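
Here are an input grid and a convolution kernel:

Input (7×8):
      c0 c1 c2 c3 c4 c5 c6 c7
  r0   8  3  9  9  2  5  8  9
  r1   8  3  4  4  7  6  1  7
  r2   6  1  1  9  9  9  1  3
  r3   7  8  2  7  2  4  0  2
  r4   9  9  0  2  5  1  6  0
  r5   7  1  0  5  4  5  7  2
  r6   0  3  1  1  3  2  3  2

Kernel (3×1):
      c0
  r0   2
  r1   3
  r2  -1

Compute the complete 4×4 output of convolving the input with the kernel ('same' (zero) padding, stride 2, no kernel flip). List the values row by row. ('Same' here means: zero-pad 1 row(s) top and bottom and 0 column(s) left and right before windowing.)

Output[0,0]: The receptive field on the zero-padded input at this output position is [0 / 8 / 8]. Elementwise product with the kernel and sum: 0·2 + 8·3 + 8·-1.
Output[0,1]: The receptive field on the zero-padded input at this output position is [0 / 9 / 4]. Elementwise product with the kernel and sum: 0·2 + 9·3 + 4·-1.

16 23 -1 23
27 9 39 5
34 4 15 11
14 3 17 23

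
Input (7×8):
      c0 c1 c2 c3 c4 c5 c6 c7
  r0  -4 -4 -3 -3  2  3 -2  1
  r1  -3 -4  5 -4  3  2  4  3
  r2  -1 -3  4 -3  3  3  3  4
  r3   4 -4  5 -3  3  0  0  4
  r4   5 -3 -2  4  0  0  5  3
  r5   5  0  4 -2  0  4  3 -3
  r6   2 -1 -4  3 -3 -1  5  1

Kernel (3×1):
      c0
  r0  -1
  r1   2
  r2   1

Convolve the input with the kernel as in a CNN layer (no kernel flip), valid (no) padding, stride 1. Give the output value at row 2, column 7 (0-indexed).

7

The receptive field on the input at this output position is [4 / 4 / 3]. Elementwise product with the kernel and sum: 4·-1 + 4·2 + 3·1.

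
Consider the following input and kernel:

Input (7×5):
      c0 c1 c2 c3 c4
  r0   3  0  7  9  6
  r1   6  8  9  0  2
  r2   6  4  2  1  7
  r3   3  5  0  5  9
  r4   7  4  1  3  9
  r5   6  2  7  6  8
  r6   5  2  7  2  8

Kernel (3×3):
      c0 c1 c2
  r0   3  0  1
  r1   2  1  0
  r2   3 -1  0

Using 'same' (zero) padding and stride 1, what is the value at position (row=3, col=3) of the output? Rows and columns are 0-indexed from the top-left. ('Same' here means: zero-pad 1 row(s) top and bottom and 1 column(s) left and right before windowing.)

18

The receptive field on the zero-padded input at this output position is [2 1 7 / 0 5 9 / 1 3 9]. Elementwise product with the kernel and sum: 2·3 + 7·1 + 0·2 + 5·1 + 1·3 + 3·-1.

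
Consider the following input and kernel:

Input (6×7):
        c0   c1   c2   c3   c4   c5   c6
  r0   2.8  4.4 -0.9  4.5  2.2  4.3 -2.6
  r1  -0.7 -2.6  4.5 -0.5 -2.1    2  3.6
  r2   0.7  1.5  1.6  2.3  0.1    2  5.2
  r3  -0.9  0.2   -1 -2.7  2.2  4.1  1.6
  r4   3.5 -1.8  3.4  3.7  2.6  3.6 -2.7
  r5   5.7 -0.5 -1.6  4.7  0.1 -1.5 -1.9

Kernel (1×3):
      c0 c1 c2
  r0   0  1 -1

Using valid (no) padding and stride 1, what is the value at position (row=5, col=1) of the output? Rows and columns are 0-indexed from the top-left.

-6.3

The receptive field on the input at this output position is [-0.5 -1.6 4.7]. Elementwise product with the kernel and sum: -1.6·1 + 4.7·-1.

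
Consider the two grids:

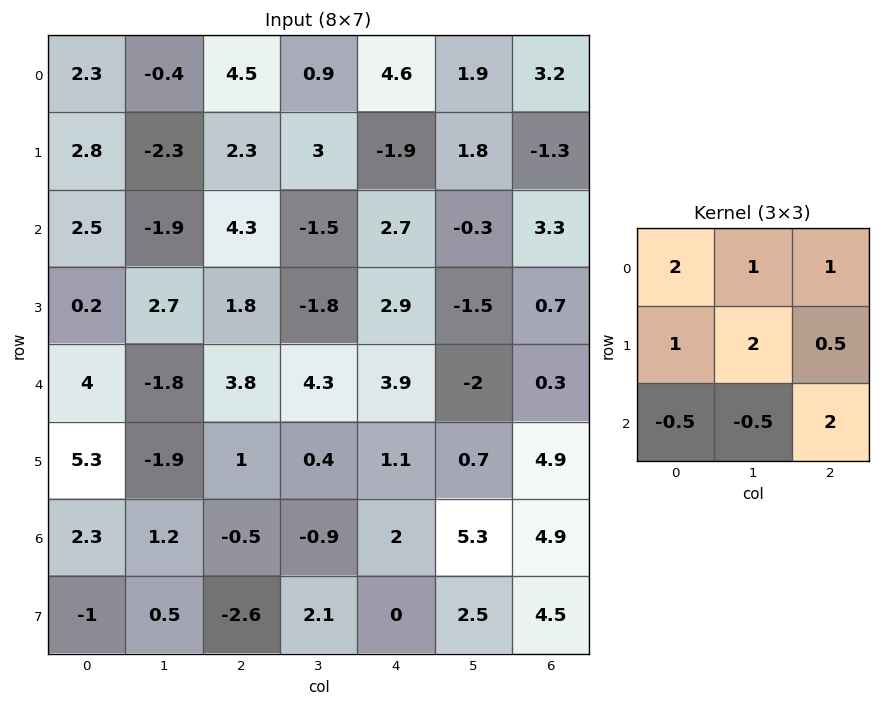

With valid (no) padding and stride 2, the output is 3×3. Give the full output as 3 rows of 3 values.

16.35 25.85 20.75
20.4 13.2 8.3
9.25 22.85 17.2

Output[0,0]: The receptive field on the input at this output position is [2.3 -0.4 4.5 / 2.8 -2.3 2.3 / 2.5 -1.9 4.3]. Elementwise product with the kernel and sum: 2.3·2 + -0.4·1 + 4.5·1 + 2.8·1 + -2.3·2 + 2.3·0.5 + 2.5·-0.5 + -1.9·-0.5 + 4.3·2.
Output[0,1]: The receptive field on the input at this output position is [4.5 0.9 4.6 / 2.3 3 -1.9 / 4.3 -1.5 2.7]. Elementwise product with the kernel and sum: 4.5·2 + 0.9·1 + 4.6·1 + 2.3·1 + 3·2 + -1.9·0.5 + 4.3·-0.5 + -1.5·-0.5 + 2.7·2.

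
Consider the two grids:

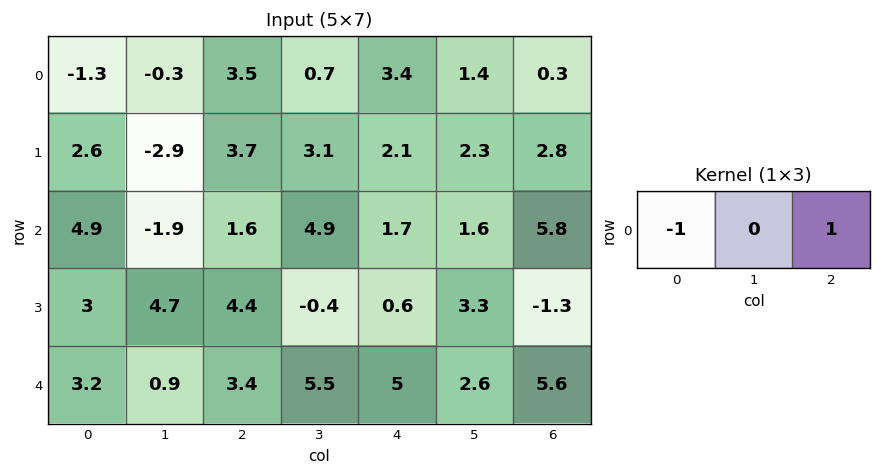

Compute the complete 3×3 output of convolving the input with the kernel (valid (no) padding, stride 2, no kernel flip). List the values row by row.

4.8 -0.1 -3.1
-3.3 0.1 4.1
0.2 1.6 0.6

Output[0,0]: The receptive field on the input at this output position is [-1.3 -0.3 3.5]. Elementwise product with the kernel and sum: -1.3·-1 + 3.5·1.
Output[0,1]: The receptive field on the input at this output position is [3.5 0.7 3.4]. Elementwise product with the kernel and sum: 3.5·-1 + 3.4·1.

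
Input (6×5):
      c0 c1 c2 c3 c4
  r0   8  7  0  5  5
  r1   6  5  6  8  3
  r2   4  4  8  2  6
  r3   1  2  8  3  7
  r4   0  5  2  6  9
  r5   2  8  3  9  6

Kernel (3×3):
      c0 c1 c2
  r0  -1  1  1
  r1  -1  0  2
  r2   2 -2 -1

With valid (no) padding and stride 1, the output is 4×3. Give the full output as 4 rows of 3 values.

-3 -1 16
7 -6 12
11 10 -11
-2 17 0

Output[0,0]: The receptive field on the input at this output position is [8 7 0 / 6 5 6 / 4 4 8]. Elementwise product with the kernel and sum: 8·-1 + 7·1 + 0·1 + 6·-1 + 6·2 + 4·2 + 4·-2 + 8·-1.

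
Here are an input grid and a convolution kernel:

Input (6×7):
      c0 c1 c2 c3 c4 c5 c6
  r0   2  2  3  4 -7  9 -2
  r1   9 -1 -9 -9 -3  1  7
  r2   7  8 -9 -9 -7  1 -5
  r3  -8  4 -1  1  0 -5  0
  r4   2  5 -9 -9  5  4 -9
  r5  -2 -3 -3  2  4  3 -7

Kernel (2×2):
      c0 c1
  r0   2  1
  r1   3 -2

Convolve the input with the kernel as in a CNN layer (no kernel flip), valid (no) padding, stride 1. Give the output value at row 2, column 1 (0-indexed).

21

The receptive field on the input at this output position is [8 -9 / 4 -1]. Elementwise product with the kernel and sum: 8·2 + -9·1 + 4·3 + -1·-2.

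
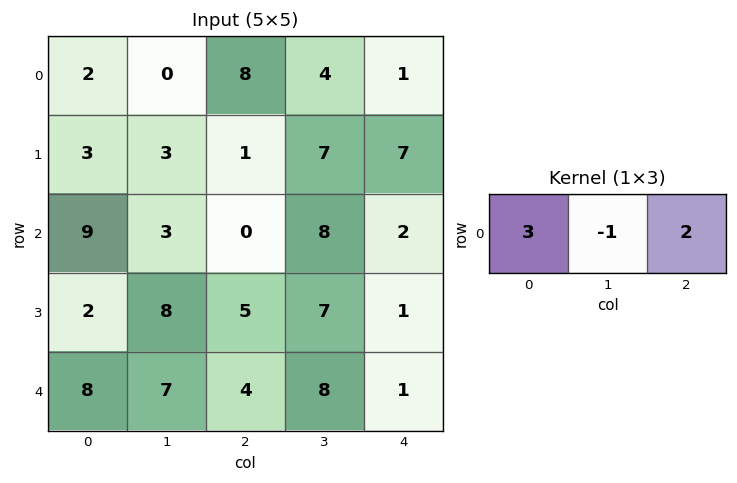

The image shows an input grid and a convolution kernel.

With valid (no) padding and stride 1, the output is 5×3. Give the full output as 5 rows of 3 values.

Output[0,0]: The receptive field on the input at this output position is [2 0 8]. Elementwise product with the kernel and sum: 2·3 + 0·-1 + 8·2.
Output[0,1]: The receptive field on the input at this output position is [0 8 4]. Elementwise product with the kernel and sum: 0·3 + 8·-1 + 4·2.

22 0 22
8 22 10
24 25 -4
8 33 10
25 33 6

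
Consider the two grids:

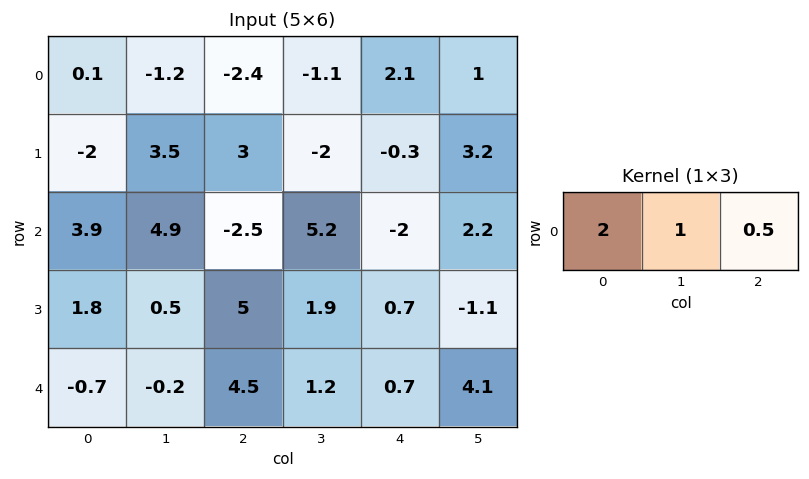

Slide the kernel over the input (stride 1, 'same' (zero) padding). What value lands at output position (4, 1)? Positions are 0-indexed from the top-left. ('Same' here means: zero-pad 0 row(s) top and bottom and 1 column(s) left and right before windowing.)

The receptive field on the zero-padded input at this output position is [-0.7 -0.2 4.5]. Elementwise product with the kernel and sum: -0.7·2 + -0.2·1 + 4.5·0.5.

0.65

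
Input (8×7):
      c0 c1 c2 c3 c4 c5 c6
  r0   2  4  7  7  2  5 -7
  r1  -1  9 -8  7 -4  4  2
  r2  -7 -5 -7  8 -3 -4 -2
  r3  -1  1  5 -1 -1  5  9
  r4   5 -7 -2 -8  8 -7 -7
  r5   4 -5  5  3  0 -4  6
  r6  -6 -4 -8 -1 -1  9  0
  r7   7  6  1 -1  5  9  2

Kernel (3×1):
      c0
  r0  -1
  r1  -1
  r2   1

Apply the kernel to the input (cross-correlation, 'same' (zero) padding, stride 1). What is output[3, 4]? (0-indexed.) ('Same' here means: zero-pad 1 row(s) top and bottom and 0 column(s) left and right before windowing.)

The receptive field on the zero-padded input at this output position is [-3 / -1 / 8]. Elementwise product with the kernel and sum: -3·-1 + -1·-1 + 8·1.

12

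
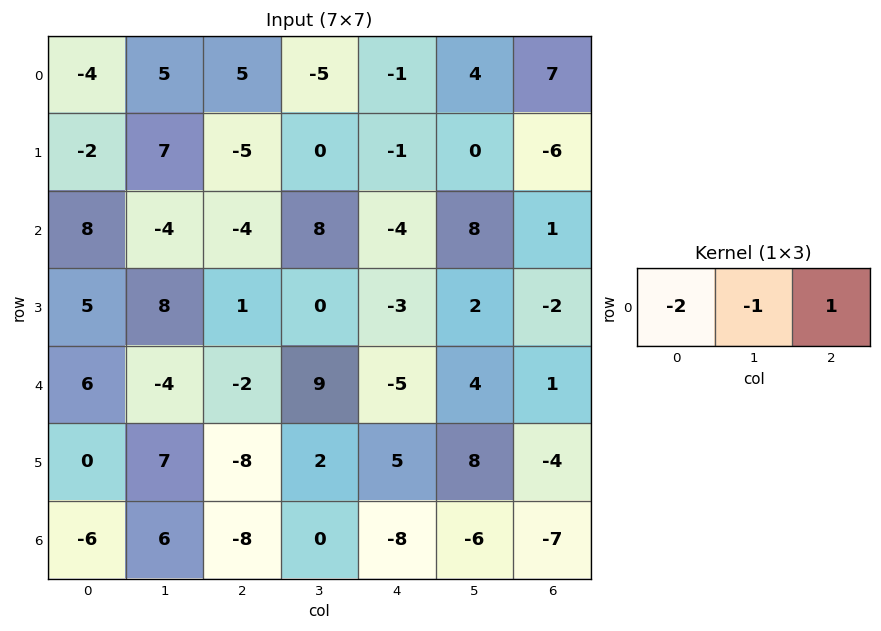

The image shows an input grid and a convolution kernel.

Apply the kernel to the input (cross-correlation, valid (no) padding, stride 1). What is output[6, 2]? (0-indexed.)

The receptive field on the input at this output position is [-8 0 -8]. Elementwise product with the kernel and sum: -8·-2 + 0·-1 + -8·1.

8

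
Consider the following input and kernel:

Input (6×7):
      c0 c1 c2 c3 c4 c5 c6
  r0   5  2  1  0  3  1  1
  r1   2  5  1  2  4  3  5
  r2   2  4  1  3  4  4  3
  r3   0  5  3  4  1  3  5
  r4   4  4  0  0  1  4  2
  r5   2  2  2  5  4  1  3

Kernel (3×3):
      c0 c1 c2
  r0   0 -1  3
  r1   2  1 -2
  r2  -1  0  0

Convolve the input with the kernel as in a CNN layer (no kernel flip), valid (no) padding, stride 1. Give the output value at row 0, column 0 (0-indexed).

The receptive field on the input at this output position is [5 2 1 / 2 5 1 / 2 4 1]. Elementwise product with the kernel and sum: 2·-1 + 1·3 + 2·2 + 5·1 + 1·-2 + 2·-1.

6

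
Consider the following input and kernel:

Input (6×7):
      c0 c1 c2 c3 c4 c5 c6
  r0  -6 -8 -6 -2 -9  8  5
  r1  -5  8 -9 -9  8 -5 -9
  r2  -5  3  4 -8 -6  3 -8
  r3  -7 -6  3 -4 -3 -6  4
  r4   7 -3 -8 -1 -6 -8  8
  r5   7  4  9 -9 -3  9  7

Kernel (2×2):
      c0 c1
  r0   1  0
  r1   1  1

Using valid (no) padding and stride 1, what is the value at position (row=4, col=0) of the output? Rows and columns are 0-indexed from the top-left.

18

The receptive field on the input at this output position is [7 -3 / 7 4]. Elementwise product with the kernel and sum: 7·1 + 7·1 + 4·1.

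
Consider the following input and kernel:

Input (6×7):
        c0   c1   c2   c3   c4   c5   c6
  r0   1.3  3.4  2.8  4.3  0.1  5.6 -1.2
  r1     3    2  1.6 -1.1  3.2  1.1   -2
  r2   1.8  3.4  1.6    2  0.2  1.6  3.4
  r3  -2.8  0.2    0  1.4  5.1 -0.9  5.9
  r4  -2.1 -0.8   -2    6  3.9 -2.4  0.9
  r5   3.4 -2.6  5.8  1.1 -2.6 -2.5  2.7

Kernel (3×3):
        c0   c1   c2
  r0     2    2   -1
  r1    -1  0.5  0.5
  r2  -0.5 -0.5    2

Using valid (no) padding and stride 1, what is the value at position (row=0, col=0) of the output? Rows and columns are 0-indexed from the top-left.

6

The receptive field on the input at this output position is [1.3 3.4 2.8 / 3 2 1.6 / 1.8 3.4 1.6]. Elementwise product with the kernel and sum: 1.3·2 + 3.4·2 + 2.8·-1 + 3·-1 + 2·0.5 + 1.6·0.5 + 1.8·-0.5 + 3.4·-0.5 + 1.6·2.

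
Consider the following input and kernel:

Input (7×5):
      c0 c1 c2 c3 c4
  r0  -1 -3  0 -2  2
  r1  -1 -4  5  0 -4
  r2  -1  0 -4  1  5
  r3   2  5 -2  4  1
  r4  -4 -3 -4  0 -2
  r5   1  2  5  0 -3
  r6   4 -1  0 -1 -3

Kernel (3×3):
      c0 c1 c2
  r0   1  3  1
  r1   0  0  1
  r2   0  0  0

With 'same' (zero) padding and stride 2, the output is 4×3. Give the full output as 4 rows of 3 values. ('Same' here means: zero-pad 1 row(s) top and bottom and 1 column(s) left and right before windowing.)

-3 -2 0
-7 12 -12
8 3 7
4 16 -9

Output[0,0]: The receptive field on the zero-padded input at this output position is [0 0 0 / 0 -1 -3 / 0 -1 -4]. Elementwise product with the kernel and sum: 0·1 + 0·3 + 0·1 + -3·1.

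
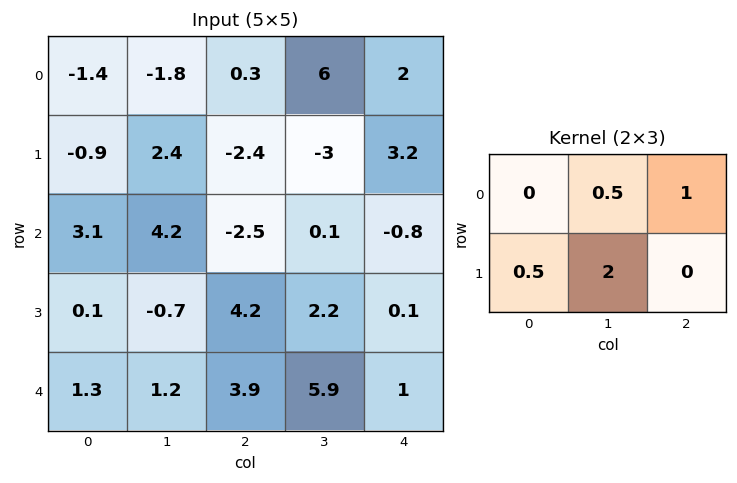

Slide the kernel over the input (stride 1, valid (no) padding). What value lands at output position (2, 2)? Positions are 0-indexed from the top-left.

5.75

The receptive field on the input at this output position is [-2.5 0.1 -0.8 / 4.2 2.2 0.1]. Elementwise product with the kernel and sum: 0.1·0.5 + -0.8·1 + 4.2·0.5 + 2.2·2.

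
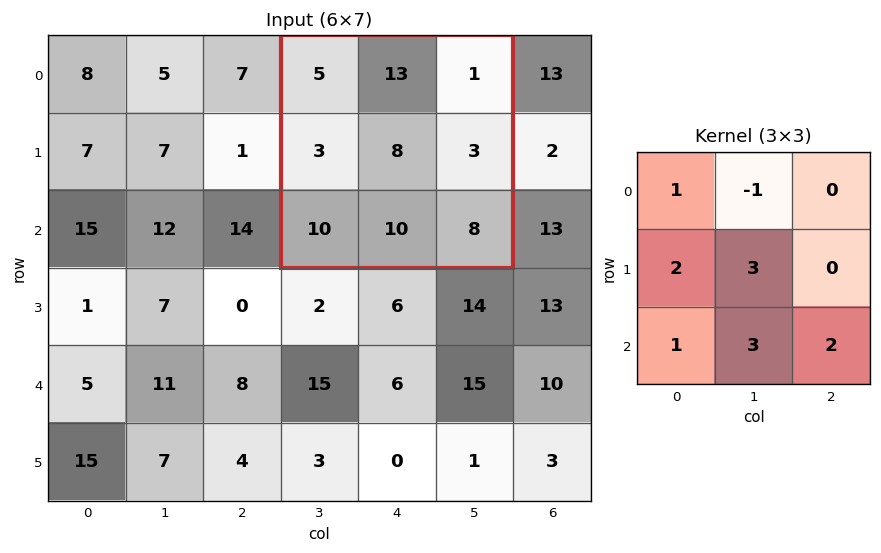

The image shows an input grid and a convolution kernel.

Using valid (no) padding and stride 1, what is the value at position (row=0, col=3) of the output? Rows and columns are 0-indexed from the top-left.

The receptive field on the input at this output position is [5 13 1 / 3 8 3 / 10 10 8]. Elementwise product with the kernel and sum: 5·1 + 13·-1 + 3·2 + 8·3 + 10·1 + 10·3 + 8·2.

78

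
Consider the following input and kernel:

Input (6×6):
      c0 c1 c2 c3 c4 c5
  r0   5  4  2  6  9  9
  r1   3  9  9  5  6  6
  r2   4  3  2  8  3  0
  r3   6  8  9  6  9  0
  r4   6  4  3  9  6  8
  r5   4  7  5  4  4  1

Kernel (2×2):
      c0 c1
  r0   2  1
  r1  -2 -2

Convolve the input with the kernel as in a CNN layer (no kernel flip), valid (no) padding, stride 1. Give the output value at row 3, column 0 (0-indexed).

0

The receptive field on the input at this output position is [6 8 / 6 4]. Elementwise product with the kernel and sum: 6·2 + 8·1 + 6·-2 + 4·-2.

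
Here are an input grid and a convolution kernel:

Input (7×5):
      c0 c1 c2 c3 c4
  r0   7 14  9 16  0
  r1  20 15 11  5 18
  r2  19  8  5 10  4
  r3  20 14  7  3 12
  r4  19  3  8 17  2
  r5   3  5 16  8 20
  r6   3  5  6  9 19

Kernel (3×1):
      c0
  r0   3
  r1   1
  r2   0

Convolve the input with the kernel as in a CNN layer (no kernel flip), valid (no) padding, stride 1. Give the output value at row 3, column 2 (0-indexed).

29

The receptive field on the input at this output position is [7 / 8 / 16]. Elementwise product with the kernel and sum: 7·3 + 8·1.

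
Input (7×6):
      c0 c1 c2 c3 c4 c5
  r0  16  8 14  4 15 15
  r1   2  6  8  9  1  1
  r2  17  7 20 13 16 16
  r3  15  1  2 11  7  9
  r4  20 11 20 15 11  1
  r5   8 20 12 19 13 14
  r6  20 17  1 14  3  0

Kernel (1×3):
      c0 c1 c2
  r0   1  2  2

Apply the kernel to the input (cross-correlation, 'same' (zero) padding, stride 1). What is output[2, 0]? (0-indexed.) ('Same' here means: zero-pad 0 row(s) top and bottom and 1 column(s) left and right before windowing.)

The receptive field on the zero-padded input at this output position is [0 17 7]. Elementwise product with the kernel and sum: 0·1 + 17·2 + 7·2.

48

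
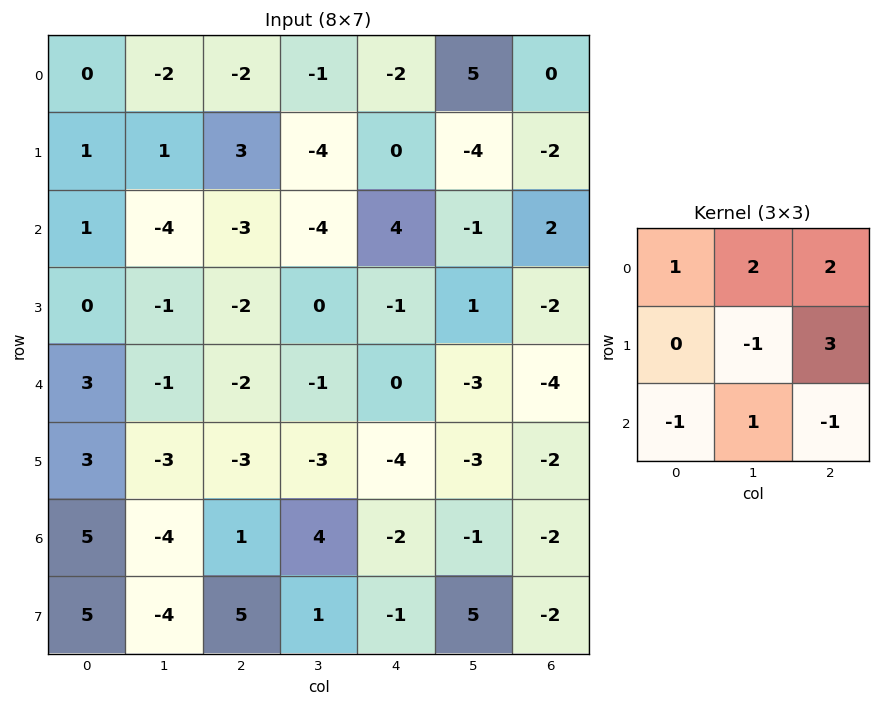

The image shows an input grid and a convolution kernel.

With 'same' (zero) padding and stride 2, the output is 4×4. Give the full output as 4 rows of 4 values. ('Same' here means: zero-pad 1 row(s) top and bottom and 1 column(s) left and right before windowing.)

Output[0,0]: The receptive field on the zero-padded input at this output position is [0 0 0 / 0 0 -2 / 0 1 1]. Elementwise product with the kernel and sum: 0·1 + 0·2 + 0·2 + 0·-1 + -2·3 + 0·-1 + 1·1 + 1·-1.

-6 5 25 2
-8 -11 -21 -13
-2 -3 -7 2
-8 4 -25 -12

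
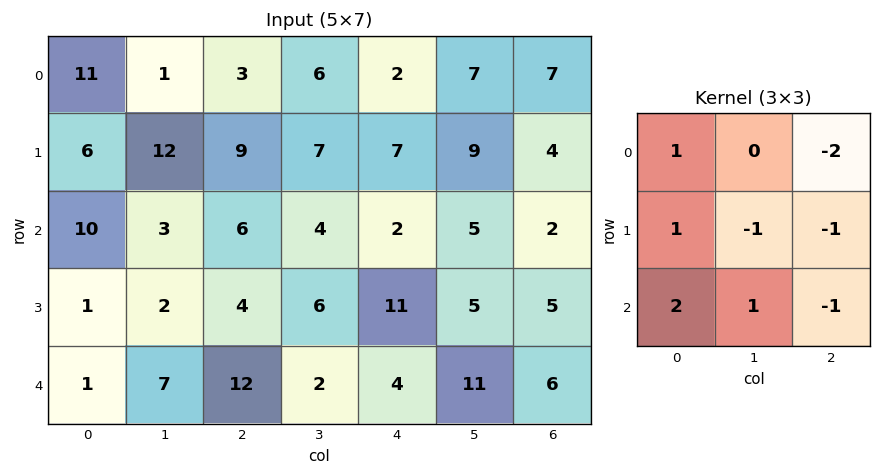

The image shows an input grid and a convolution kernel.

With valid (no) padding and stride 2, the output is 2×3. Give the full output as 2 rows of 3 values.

Output[0,0]: The receptive field on the input at this output position is [11 1 3 / 6 12 9 / 10 3 6]. Elementwise product with the kernel and sum: 11·1 + 3·-2 + 6·1 + 12·-1 + 9·-1 + 10·2 + 3·1 + 6·-1.

7 8 -11
-10 11 12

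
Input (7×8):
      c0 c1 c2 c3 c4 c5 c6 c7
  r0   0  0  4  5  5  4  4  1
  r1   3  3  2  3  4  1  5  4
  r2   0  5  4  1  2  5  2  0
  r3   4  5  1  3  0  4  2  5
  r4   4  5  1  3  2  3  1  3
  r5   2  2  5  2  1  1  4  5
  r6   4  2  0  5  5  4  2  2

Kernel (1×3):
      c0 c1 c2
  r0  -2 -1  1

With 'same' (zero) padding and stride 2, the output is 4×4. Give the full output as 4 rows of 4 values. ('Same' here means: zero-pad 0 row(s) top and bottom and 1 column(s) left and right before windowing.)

0 1 -11 -11
5 -13 1 -12
1 -8 -5 -4
-2 1 -11 -8

Output[0,0]: The receptive field on the zero-padded input at this output position is [0 0 0]. Elementwise product with the kernel and sum: 0·-2 + 0·-1 + 0·1.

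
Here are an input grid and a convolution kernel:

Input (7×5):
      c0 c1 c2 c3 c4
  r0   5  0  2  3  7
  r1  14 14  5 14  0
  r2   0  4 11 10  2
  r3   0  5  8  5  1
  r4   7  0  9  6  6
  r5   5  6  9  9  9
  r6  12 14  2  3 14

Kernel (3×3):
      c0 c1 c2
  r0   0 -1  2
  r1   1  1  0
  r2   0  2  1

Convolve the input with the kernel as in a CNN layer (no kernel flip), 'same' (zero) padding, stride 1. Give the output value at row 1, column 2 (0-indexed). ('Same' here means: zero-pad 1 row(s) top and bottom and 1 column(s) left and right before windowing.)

55

The receptive field on the zero-padded input at this output position is [0 2 3 / 14 5 14 / 4 11 10]. Elementwise product with the kernel and sum: 2·-1 + 3·2 + 14·1 + 5·1 + 11·2 + 10·1.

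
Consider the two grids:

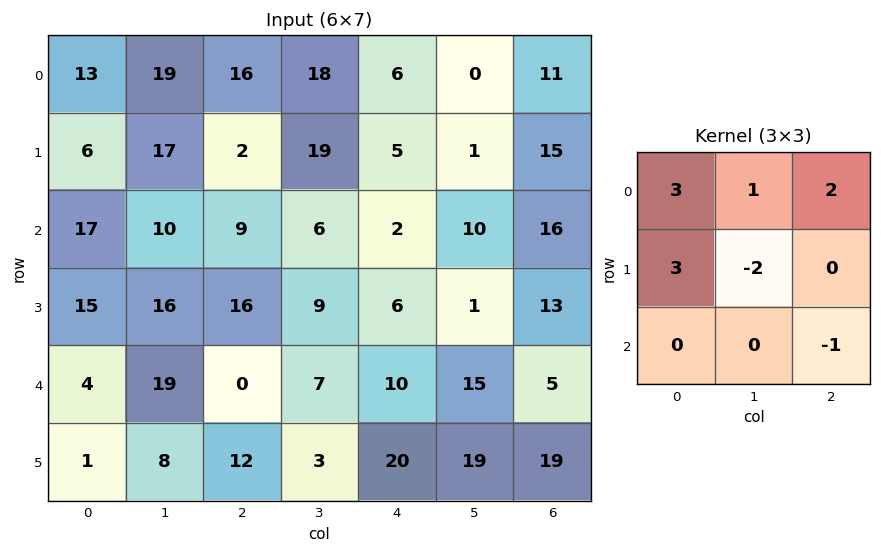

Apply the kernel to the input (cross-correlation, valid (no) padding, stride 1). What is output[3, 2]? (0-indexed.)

35

The receptive field on the input at this output position is [16 9 6 / 0 7 10 / 12 3 20]. Elementwise product with the kernel and sum: 16·3 + 9·1 + 6·2 + 0·3 + 7·-2 + 20·-1.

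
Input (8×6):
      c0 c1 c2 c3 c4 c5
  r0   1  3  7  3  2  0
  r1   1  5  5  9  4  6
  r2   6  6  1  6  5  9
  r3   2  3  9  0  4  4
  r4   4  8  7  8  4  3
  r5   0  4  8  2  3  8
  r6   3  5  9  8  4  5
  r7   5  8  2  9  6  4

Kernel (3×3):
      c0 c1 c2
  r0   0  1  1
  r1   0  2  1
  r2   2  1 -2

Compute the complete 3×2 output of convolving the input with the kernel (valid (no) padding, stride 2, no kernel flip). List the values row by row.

Output[0,0]: The receptive field on the input at this output position is [1 3 7 / 1 5 5 / 6 6 1]. Elementwise product with the kernel and sum: 3·1 + 7·1 + 5·2 + 5·1 + 6·2 + 6·1 + 1·-2.

41 25
24 29
24 37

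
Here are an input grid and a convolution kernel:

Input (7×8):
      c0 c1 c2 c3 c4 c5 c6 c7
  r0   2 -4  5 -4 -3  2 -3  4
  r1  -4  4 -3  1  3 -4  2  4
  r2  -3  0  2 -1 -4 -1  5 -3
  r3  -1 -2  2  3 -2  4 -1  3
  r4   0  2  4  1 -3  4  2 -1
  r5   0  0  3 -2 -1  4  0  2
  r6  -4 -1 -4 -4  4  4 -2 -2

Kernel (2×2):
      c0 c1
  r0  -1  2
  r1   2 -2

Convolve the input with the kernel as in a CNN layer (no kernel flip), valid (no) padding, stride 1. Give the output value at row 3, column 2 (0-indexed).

10

The receptive field on the input at this output position is [2 3 / 4 1]. Elementwise product with the kernel and sum: 2·-1 + 3·2 + 4·2 + 1·-2.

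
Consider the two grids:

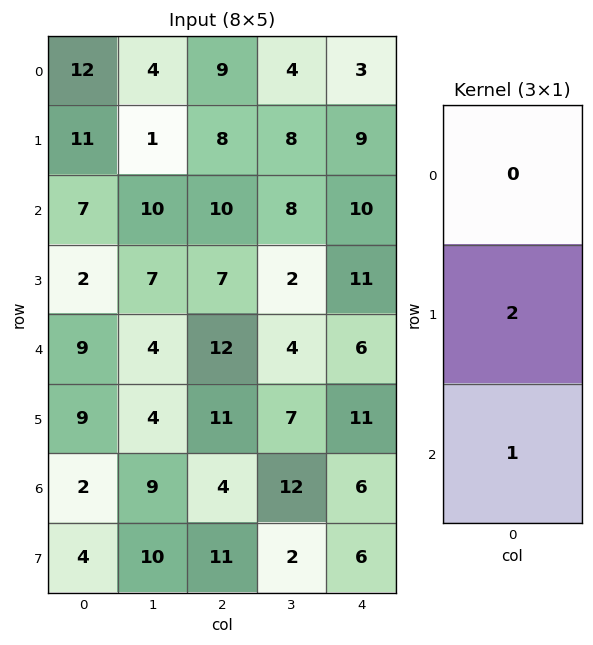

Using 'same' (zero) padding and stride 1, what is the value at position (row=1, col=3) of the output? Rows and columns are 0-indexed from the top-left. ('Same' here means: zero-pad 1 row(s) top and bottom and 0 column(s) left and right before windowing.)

The receptive field on the zero-padded input at this output position is [4 / 8 / 8]. Elementwise product with the kernel and sum: 8·2 + 8·1.

24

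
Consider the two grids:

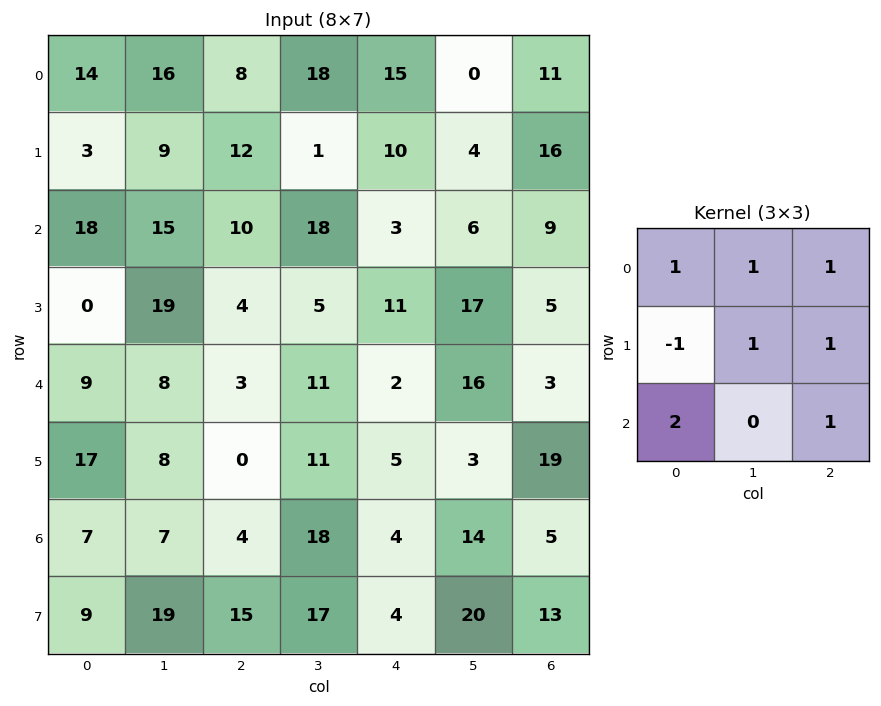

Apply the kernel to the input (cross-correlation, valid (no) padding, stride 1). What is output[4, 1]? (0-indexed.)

57

The receptive field on the input at this output position is [8 3 11 / 8 0 11 / 7 4 18]. Elementwise product with the kernel and sum: 8·1 + 3·1 + 11·1 + 8·-1 + 0·1 + 11·1 + 7·2 + 18·1.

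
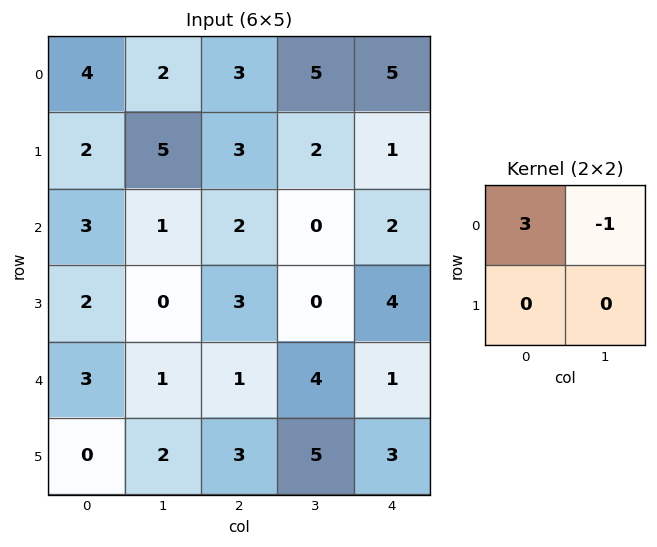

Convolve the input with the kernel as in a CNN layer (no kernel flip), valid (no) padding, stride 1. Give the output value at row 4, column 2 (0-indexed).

The receptive field on the input at this output position is [1 4 / 3 5]. Elementwise product with the kernel and sum: 1·3 + 4·-1.

-1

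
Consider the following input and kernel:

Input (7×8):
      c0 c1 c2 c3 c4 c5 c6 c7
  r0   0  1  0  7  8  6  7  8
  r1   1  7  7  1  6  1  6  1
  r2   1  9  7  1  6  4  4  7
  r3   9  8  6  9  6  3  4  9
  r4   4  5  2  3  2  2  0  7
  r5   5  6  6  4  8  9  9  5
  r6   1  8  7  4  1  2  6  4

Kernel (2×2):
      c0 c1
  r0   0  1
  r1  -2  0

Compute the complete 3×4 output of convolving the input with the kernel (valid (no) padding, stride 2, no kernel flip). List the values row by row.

Output[0,0]: The receptive field on the input at this output position is [0 1 / 1 7]. Elementwise product with the kernel and sum: 1·1 + 1·-2.

-1 -7 -6 -4
-9 -11 -8 -1
-5 -9 -14 -11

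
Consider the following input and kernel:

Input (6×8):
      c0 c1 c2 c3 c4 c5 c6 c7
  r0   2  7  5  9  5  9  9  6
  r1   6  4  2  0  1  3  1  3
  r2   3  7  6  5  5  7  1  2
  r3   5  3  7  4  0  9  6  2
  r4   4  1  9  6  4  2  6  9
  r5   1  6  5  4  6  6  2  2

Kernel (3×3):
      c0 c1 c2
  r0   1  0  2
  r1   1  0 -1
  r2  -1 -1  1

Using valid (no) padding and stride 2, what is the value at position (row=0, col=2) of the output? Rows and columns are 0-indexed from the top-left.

12

The receptive field on the input at this output position is [5 9 9 / 1 3 1 / 5 7 1]. Elementwise product with the kernel and sum: 5·1 + 9·2 + 1·1 + 1·-1 + 5·-1 + 7·-1 + 1·1.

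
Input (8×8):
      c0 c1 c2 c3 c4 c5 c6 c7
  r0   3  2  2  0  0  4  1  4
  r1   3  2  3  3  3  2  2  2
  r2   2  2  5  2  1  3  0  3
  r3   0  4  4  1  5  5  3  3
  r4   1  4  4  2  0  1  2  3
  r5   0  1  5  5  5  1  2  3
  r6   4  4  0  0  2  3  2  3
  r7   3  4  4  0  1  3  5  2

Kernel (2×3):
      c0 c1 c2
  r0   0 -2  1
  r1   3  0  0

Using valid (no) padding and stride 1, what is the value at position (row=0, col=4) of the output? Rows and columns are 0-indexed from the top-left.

2

The receptive field on the input at this output position is [0 4 1 / 3 2 2]. Elementwise product with the kernel and sum: 4·-2 + 1·1 + 3·3.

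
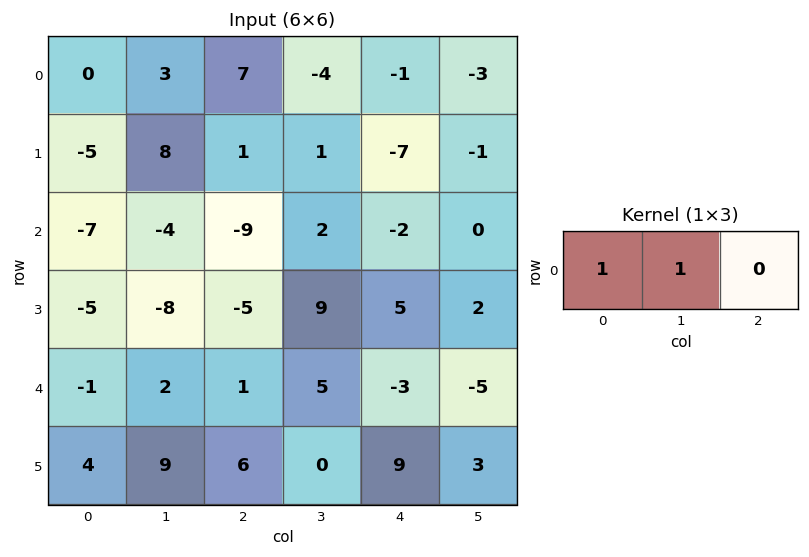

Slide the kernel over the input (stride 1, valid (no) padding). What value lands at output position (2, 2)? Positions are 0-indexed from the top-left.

-7

The receptive field on the input at this output position is [-9 2 -2]. Elementwise product with the kernel and sum: -9·1 + 2·1.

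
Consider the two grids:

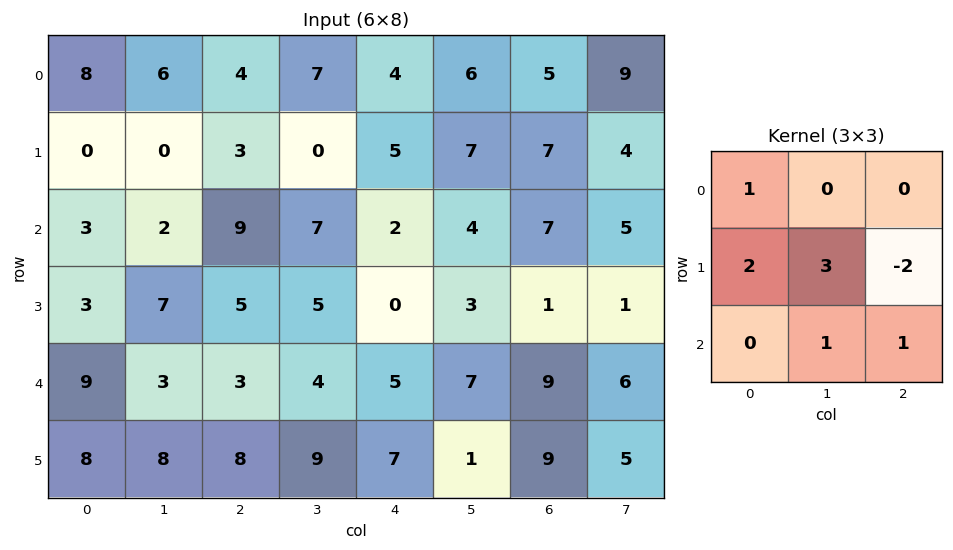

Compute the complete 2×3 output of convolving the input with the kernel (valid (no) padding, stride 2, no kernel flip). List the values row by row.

13 9 32
26 43 25

Output[0,0]: The receptive field on the input at this output position is [8 6 4 / 0 0 3 / 3 2 9]. Elementwise product with the kernel and sum: 8·1 + 0·2 + 0·3 + 3·-2 + 2·1 + 9·1.
Output[0,1]: The receptive field on the input at this output position is [4 7 4 / 3 0 5 / 9 7 2]. Elementwise product with the kernel and sum: 4·1 + 3·2 + 0·3 + 5·-2 + 7·1 + 2·1.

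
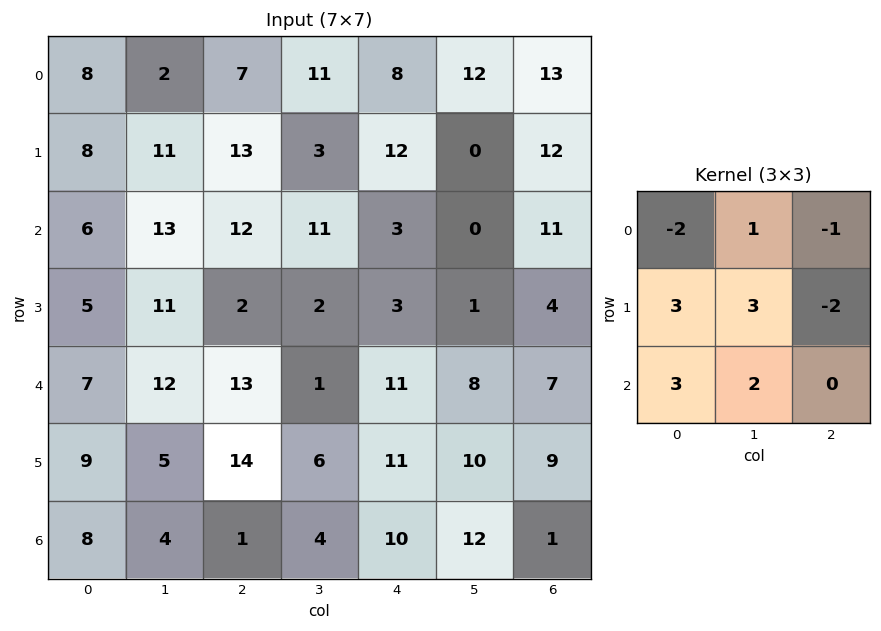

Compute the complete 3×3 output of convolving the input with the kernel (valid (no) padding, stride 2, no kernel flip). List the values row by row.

54 71 4
78 31 36
31 13 78

Output[0,0]: The receptive field on the input at this output position is [8 2 7 / 8 11 13 / 6 13 12]. Elementwise product with the kernel and sum: 8·-2 + 2·1 + 7·-1 + 8·3 + 11·3 + 13·-2 + 6·3 + 13·2.
Output[0,1]: The receptive field on the input at this output position is [7 11 8 / 13 3 12 / 12 11 3]. Elementwise product with the kernel and sum: 7·-2 + 11·1 + 8·-1 + 13·3 + 3·3 + 12·-2 + 12·3 + 11·2.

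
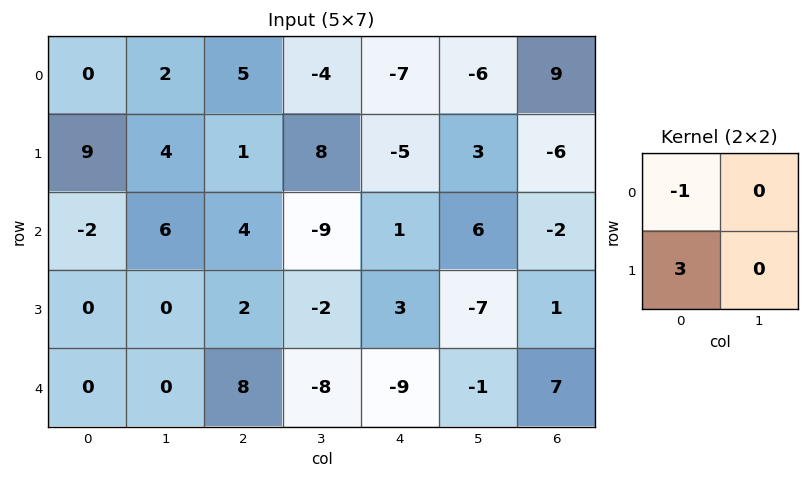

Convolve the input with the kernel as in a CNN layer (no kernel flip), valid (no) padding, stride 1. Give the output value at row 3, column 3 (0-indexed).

The receptive field on the input at this output position is [-2 3 / -8 -9]. Elementwise product with the kernel and sum: -2·-1 + -8·3.

-22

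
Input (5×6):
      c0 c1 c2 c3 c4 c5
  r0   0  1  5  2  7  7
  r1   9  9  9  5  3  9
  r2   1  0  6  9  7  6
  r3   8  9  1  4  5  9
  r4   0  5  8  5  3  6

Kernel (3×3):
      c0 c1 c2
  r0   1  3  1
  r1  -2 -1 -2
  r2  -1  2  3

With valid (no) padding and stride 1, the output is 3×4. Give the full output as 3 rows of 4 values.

Output[0,0]: The receptive field on the input at this output position is [0 1 5 / 9 9 9 / 1 0 6]. Elementwise product with the kernel and sum: 0·1 + 1·3 + 5·1 + 9·-2 + 9·-1 + 9·-2 + 1·-1 + 0·2 + 6·3.
Output[0,1]: The receptive field on the input at this output position is [1 5 2 / 9 9 5 / 0 6 9]. Elementwise product with the kernel and sum: 1·1 + 5·3 + 2·1 + 9·-2 + 9·-1 + 5·-2 + 0·-1 + 6·2 + 9·3.

-20 20 22 22
44 22 14 19
14 26 35 24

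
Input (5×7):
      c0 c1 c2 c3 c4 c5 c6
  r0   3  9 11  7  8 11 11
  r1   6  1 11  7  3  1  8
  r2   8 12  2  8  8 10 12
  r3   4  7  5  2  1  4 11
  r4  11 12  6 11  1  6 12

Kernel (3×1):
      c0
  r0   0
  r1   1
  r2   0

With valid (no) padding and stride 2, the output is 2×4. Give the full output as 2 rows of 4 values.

Output[0,0]: The receptive field on the input at this output position is [3 / 6 / 8]. Elementwise product with the kernel and sum: 6·1.
Output[0,1]: The receptive field on the input at this output position is [11 / 11 / 2]. Elementwise product with the kernel and sum: 11·1.

6 11 3 8
4 5 1 11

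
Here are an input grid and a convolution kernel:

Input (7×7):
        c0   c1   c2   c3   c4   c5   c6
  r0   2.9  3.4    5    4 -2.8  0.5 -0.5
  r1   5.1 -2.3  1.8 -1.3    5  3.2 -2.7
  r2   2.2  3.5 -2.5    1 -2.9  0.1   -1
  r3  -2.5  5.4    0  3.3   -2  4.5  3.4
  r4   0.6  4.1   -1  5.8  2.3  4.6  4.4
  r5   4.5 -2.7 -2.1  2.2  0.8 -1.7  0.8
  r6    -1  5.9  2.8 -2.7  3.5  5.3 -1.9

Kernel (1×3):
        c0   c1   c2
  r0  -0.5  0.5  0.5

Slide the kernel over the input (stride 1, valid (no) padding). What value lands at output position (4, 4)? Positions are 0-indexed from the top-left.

The receptive field on the input at this output position is [2.3 4.6 4.4]. Elementwise product with the kernel and sum: 2.3·-0.5 + 4.6·0.5 + 4.4·0.5.

3.35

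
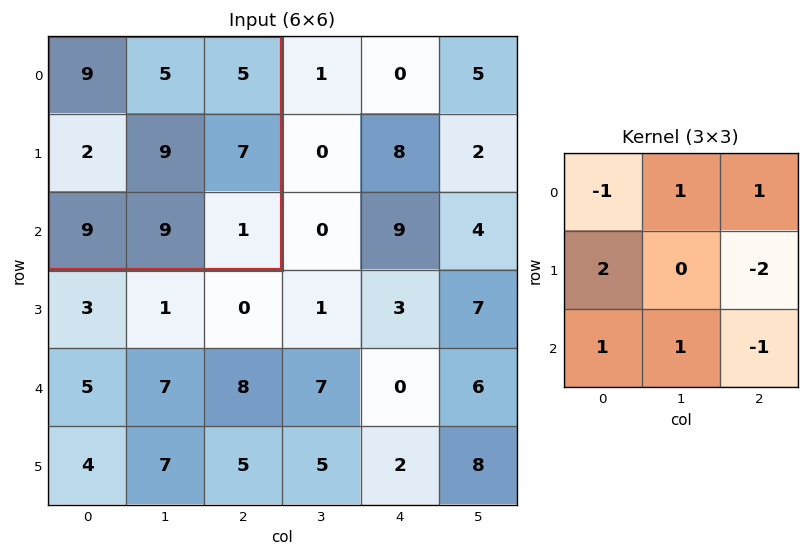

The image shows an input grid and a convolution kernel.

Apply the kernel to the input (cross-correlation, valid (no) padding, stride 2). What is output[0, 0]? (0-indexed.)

8

The receptive field on the input at this output position is [9 5 5 / 2 9 7 / 9 9 1]. Elementwise product with the kernel and sum: 9·-1 + 5·1 + 5·1 + 2·2 + 7·-2 + 9·1 + 9·1 + 1·-1.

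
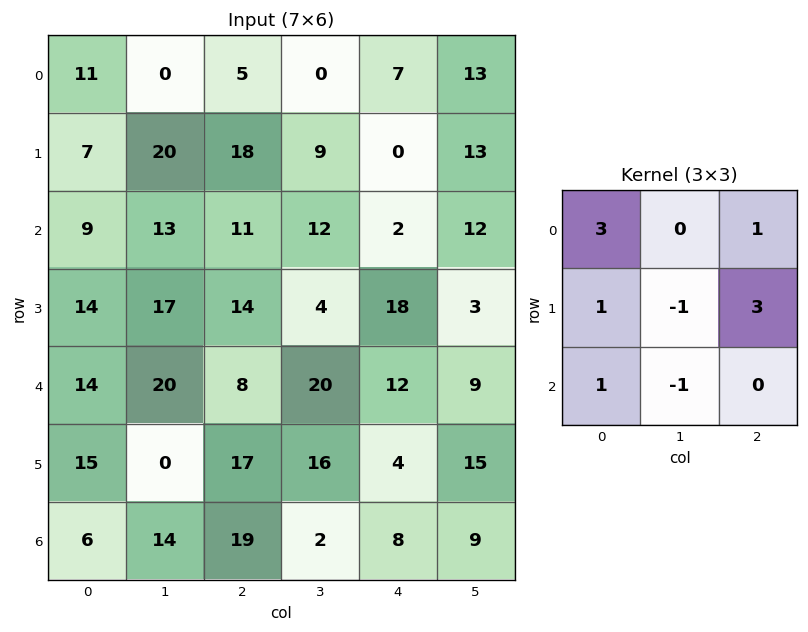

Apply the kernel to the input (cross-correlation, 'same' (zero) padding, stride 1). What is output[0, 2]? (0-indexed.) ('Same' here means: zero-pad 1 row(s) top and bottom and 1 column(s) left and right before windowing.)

-3

The receptive field on the zero-padded input at this output position is [0 0 0 / 0 5 0 / 20 18 9]. Elementwise product with the kernel and sum: 0·3 + 0·1 + 0·1 + 5·-1 + 0·3 + 20·1 + 18·-1.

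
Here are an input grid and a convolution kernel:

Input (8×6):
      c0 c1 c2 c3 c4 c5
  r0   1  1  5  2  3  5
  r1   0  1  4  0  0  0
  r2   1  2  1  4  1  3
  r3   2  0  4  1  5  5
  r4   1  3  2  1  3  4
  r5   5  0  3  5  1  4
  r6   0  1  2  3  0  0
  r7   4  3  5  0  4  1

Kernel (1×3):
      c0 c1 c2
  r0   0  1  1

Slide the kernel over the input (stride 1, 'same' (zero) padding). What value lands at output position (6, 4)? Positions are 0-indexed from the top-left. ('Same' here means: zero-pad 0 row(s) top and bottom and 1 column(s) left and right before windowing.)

The receptive field on the zero-padded input at this output position is [3 0 0]. Elementwise product with the kernel and sum: 0·1 + 0·1.

0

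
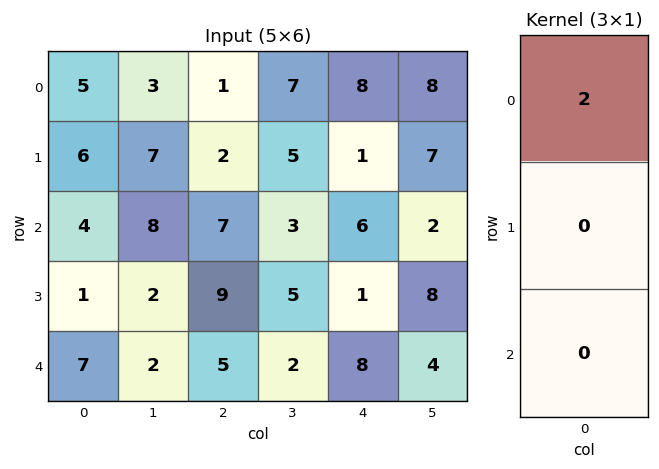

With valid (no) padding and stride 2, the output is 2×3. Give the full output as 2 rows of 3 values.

10 2 16
8 14 12

Output[0,0]: The receptive field on the input at this output position is [5 / 6 / 4]. Elementwise product with the kernel and sum: 5·2.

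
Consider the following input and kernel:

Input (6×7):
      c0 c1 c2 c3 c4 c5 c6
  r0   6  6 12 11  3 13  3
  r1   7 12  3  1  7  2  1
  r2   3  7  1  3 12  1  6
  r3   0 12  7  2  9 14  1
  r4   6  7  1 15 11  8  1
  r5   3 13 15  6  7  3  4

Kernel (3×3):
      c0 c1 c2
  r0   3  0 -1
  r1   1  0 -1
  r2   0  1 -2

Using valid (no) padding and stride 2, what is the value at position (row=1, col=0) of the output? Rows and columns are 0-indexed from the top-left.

The receptive field on the input at this output position is [3 7 1 / 0 12 7 / 6 7 1]. Elementwise product with the kernel and sum: 3·3 + 1·-1 + 0·1 + 7·-1 + 7·1 + 1·-2.

6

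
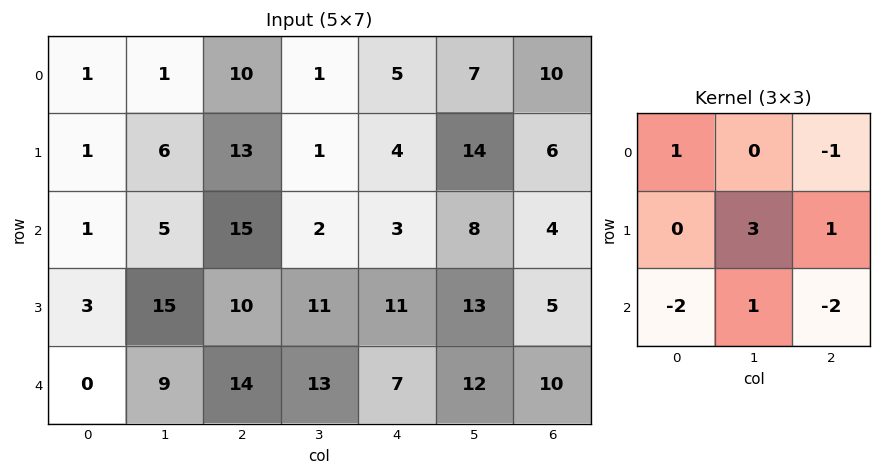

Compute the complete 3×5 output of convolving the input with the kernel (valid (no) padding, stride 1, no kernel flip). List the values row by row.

Output[0,0]: The receptive field on the input at this output position is [1 1 10 / 1 6 13 / 1 5 15]. Elementwise product with the kernel and sum: 1·1 + 10·-1 + 6·3 + 13·1 + 1·-2 + 5·1 + 15·-2.

-5 41 -22 3 37
7 10 -13 -33 7
22 14 27 -3 21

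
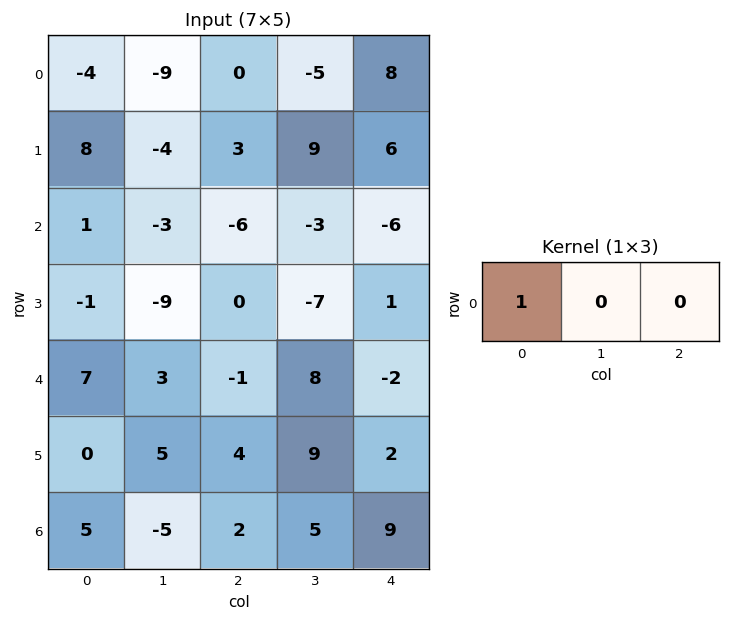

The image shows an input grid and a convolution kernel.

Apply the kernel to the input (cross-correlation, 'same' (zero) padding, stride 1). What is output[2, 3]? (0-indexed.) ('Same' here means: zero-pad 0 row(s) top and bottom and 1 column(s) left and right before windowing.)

The receptive field on the zero-padded input at this output position is [-6 -3 -6]. Elementwise product with the kernel and sum: -6·1.

-6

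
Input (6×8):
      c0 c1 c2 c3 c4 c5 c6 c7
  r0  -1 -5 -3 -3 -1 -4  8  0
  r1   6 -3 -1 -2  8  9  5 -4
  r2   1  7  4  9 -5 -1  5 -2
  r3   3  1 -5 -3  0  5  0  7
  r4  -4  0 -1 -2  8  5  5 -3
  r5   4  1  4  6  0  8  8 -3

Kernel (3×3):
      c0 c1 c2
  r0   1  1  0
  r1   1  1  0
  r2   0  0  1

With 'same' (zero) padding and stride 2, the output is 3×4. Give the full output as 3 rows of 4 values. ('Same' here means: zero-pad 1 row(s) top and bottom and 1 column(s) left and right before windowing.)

-4 -10 5 0
8 4 15 25
0 1 11 12

Output[0,0]: The receptive field on the zero-padded input at this output position is [0 0 0 / 0 -1 -5 / 0 6 -3]. Elementwise product with the kernel and sum: 0·1 + 0·1 + 0·1 + -1·1 + -3·1.
Output[0,1]: The receptive field on the zero-padded input at this output position is [0 0 0 / -5 -3 -3 / -3 -1 -2]. Elementwise product with the kernel and sum: 0·1 + 0·1 + -5·1 + -3·1 + -2·1.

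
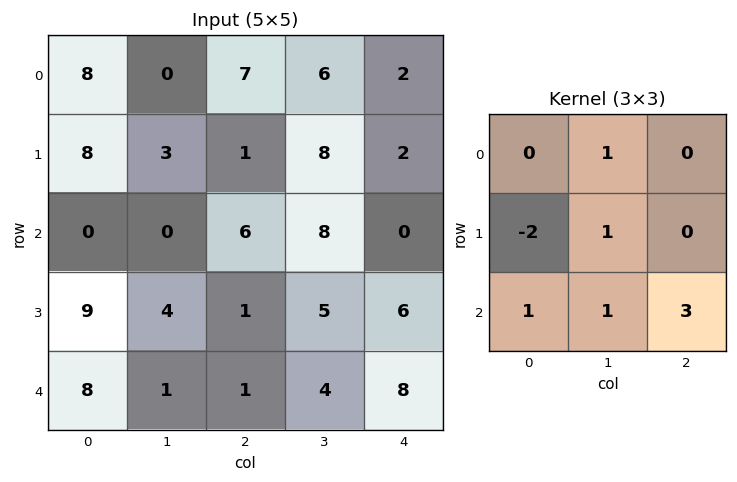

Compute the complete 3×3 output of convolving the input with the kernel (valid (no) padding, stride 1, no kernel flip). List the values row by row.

5 32 26
19 27 28
-2 13 40

Output[0,0]: The receptive field on the input at this output position is [8 0 7 / 8 3 1 / 0 0 6]. Elementwise product with the kernel and sum: 0·1 + 8·-2 + 3·1 + 0·1 + 0·1 + 6·3.
Output[0,1]: The receptive field on the input at this output position is [0 7 6 / 3 1 8 / 0 6 8]. Elementwise product with the kernel and sum: 7·1 + 3·-2 + 1·1 + 0·1 + 6·1 + 8·3.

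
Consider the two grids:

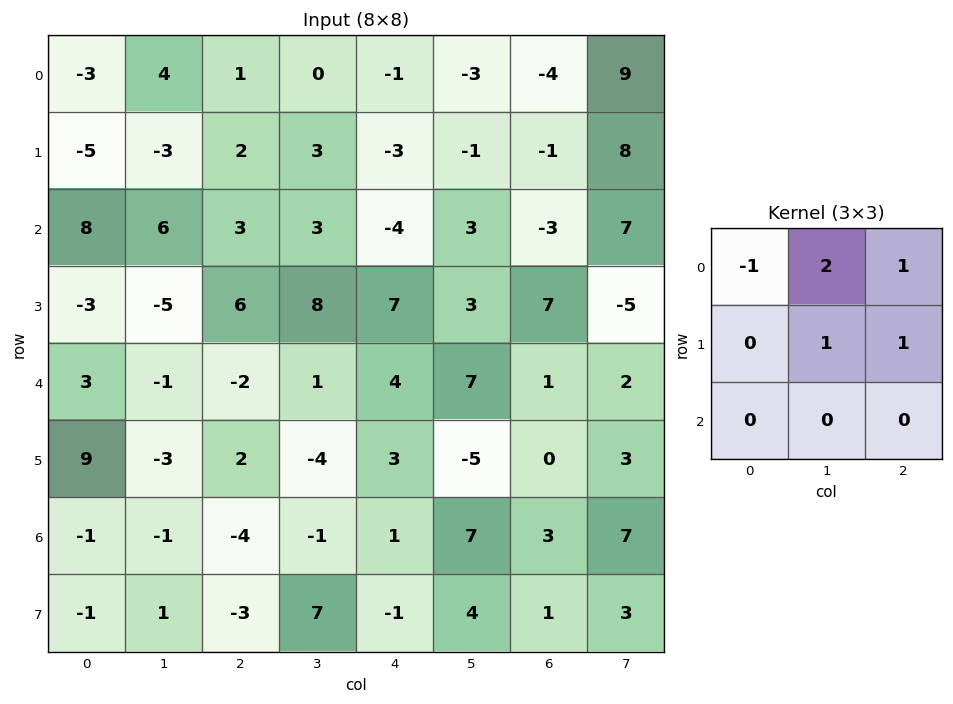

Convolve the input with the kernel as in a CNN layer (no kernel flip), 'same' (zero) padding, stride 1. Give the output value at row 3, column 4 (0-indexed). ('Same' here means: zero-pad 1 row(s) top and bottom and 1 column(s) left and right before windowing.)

2

The receptive field on the zero-padded input at this output position is [3 -4 3 / 8 7 3 / 1 4 7]. Elementwise product with the kernel and sum: 3·-1 + -4·2 + 3·1 + 7·1 + 3·1.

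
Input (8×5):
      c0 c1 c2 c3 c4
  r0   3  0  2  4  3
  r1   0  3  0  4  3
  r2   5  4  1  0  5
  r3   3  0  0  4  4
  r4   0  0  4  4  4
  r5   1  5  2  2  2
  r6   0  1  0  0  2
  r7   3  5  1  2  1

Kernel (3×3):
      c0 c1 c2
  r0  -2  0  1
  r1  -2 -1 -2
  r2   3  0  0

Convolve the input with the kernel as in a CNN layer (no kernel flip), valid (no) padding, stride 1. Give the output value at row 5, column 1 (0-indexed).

The receptive field on the input at this output position is [5 2 2 / 1 0 0 / 5 1 2]. Elementwise product with the kernel and sum: 5·-2 + 2·1 + 1·-2 + 0·-1 + 0·-2 + 5·3.

5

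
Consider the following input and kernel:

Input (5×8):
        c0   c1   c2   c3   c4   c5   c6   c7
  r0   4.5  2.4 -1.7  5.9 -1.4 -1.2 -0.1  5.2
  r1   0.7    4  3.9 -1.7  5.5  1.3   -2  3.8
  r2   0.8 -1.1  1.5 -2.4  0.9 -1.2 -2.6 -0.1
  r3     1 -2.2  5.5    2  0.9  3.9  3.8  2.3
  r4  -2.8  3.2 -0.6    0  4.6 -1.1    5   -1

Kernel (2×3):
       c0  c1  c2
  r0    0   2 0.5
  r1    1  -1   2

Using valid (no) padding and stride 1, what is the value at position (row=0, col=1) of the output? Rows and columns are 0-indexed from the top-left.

-3.75

The receptive field on the input at this output position is [2.4 -1.7 5.9 / 4 3.9 -1.7]. Elementwise product with the kernel and sum: -1.7·2 + 5.9·0.5 + 4·1 + 3.9·-1 + -1.7·2.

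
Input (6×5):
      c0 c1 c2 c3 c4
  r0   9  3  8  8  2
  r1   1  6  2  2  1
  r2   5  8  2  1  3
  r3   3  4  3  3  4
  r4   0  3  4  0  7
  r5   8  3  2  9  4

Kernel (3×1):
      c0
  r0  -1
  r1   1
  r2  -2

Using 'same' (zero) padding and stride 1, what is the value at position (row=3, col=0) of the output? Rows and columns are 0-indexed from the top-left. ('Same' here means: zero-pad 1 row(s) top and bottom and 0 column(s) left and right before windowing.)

-2

The receptive field on the zero-padded input at this output position is [5 / 3 / 0]. Elementwise product with the kernel and sum: 5·-1 + 3·1 + 0·-2.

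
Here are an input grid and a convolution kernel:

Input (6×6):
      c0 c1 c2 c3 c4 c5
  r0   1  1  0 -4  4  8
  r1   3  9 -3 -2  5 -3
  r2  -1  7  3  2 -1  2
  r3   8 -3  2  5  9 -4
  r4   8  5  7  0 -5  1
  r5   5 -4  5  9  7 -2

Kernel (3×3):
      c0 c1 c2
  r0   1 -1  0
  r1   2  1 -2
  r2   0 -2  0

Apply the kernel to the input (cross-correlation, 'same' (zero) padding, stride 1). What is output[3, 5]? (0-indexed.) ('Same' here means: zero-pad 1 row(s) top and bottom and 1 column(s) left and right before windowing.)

The receptive field on the zero-padded input at this output position is [-1 2 0 / 9 -4 0 / -5 1 0]. Elementwise product with the kernel and sum: -1·1 + 2·-1 + 9·2 + -4·1 + 0·-2 + 1·-2.

9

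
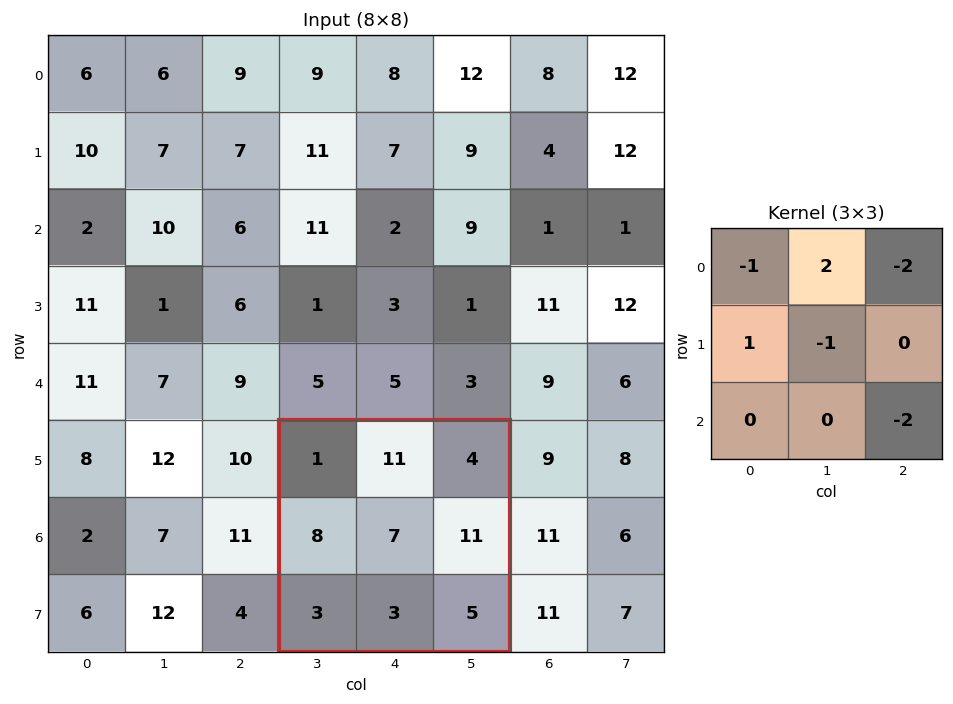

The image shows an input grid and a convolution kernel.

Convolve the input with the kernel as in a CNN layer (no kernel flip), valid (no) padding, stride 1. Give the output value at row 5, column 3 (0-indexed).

4

The receptive field on the input at this output position is [1 11 4 / 8 7 11 / 3 3 5]. Elementwise product with the kernel and sum: 1·-1 + 11·2 + 4·-2 + 8·1 + 7·-1 + 5·-2.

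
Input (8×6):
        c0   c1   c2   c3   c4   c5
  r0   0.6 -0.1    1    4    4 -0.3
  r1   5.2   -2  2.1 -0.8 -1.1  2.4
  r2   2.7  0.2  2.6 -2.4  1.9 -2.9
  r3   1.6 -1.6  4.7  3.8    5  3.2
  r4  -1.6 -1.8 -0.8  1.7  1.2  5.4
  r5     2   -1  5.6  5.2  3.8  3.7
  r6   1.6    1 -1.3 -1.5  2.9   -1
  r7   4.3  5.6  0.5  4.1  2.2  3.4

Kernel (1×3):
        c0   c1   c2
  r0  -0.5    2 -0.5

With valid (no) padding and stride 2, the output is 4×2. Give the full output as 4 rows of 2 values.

-1 5.5
-2.25 -7.05
-2.4 3.2
1.85 -3.8

Output[0,0]: The receptive field on the input at this output position is [0.6 -0.1 1]. Elementwise product with the kernel and sum: 0.6·-0.5 + -0.1·2 + 1·-0.5.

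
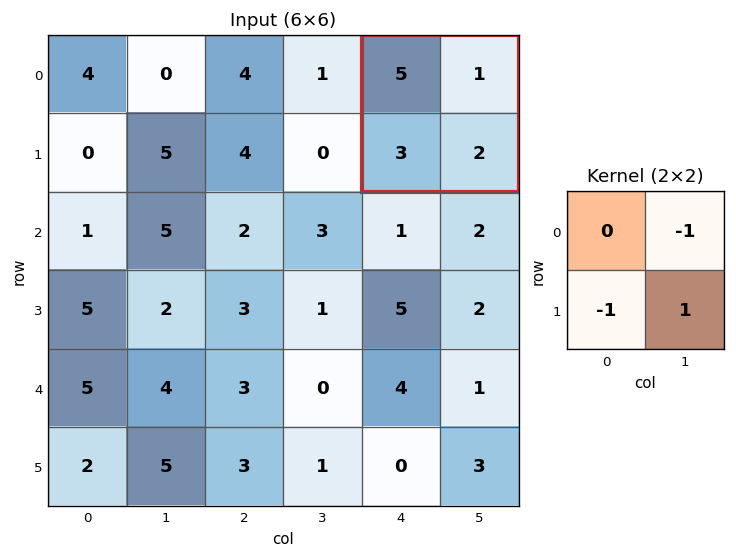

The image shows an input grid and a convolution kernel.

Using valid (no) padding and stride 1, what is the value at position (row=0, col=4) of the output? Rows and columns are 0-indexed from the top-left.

-2

The receptive field on the input at this output position is [5 1 / 3 2]. Elementwise product with the kernel and sum: 1·-1 + 3·-1 + 2·1.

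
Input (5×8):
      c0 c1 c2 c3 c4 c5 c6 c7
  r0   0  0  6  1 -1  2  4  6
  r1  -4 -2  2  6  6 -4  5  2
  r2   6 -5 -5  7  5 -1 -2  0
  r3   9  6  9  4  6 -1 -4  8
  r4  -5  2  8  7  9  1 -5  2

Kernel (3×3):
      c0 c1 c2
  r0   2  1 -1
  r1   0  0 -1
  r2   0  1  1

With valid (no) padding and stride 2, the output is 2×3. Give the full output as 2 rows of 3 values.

-18 20 -12
13 2 11

Output[0,0]: The receptive field on the input at this output position is [0 0 6 / -4 -2 2 / 6 -5 -5]. Elementwise product with the kernel and sum: 0·2 + 0·1 + 6·-1 + 2·-1 + -5·1 + -5·1.
Output[0,1]: The receptive field on the input at this output position is [6 1 -1 / 2 6 6 / -5 7 5]. Elementwise product with the kernel and sum: 6·2 + 1·1 + -1·-1 + 6·-1 + 7·1 + 5·1.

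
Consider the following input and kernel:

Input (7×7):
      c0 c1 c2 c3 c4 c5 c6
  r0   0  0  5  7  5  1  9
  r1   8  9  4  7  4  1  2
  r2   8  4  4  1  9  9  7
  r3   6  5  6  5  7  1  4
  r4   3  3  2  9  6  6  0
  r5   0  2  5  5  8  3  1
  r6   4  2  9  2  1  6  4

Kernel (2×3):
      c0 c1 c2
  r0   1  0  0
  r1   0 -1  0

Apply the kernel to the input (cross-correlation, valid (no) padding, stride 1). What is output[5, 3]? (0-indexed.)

4

The receptive field on the input at this output position is [5 8 3 / 2 1 6]. Elementwise product with the kernel and sum: 5·1 + 1·-1.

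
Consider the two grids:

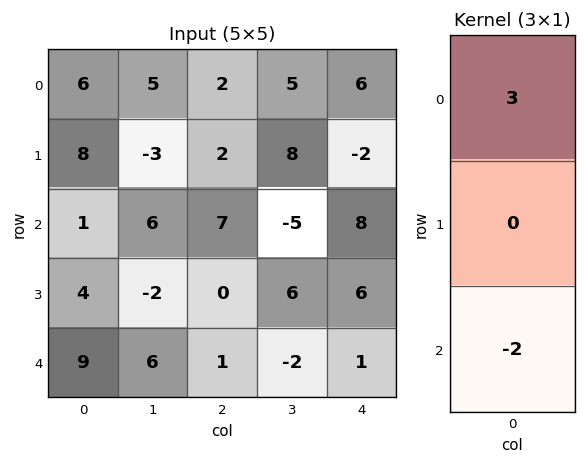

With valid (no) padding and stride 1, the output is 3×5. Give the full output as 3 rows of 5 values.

Output[0,0]: The receptive field on the input at this output position is [6 / 8 / 1]. Elementwise product with the kernel and sum: 6·3 + 1·-2.
Output[0,1]: The receptive field on the input at this output position is [5 / -3 / 6]. Elementwise product with the kernel and sum: 5·3 + 6·-2.

16 3 -8 25 2
16 -5 6 12 -18
-15 6 19 -11 22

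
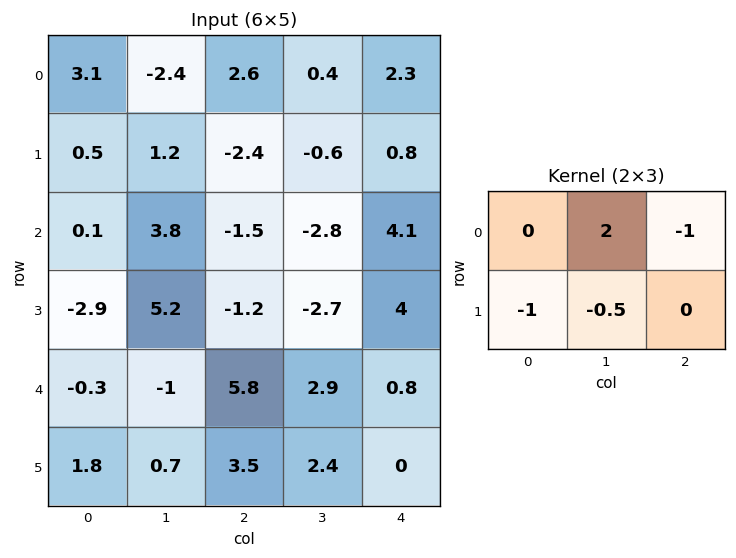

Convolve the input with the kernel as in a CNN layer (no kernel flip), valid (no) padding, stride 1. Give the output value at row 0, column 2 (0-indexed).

The receptive field on the input at this output position is [2.6 0.4 2.3 / -2.4 -0.6 0.8]. Elementwise product with the kernel and sum: 0.4·2 + 2.3·-1 + -2.4·-1 + -0.6·-0.5.

1.2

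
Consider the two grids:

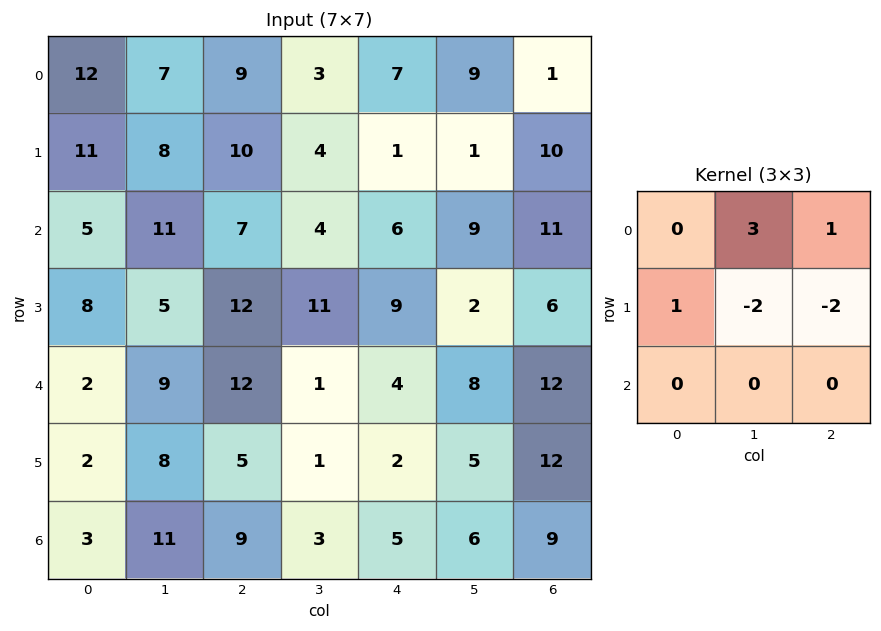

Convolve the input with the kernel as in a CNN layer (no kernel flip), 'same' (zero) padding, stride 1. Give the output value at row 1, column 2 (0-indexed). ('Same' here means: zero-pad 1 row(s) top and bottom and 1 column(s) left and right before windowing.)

The receptive field on the zero-padded input at this output position is [7 9 3 / 8 10 4 / 11 7 4]. Elementwise product with the kernel and sum: 9·3 + 3·1 + 8·1 + 10·-2 + 4·-2.

10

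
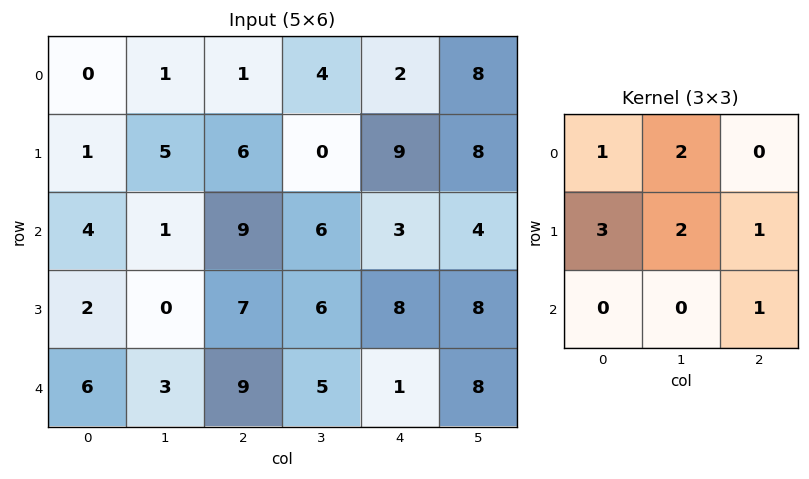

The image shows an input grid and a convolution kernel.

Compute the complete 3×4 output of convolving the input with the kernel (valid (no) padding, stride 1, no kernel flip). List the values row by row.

30 36 39 38
41 50 56 54
28 44 63 62

Output[0,0]: The receptive field on the input at this output position is [0 1 1 / 1 5 6 / 4 1 9]. Elementwise product with the kernel and sum: 0·1 + 1·2 + 1·3 + 5·2 + 6·1 + 9·1.
Output[0,1]: The receptive field on the input at this output position is [1 1 4 / 5 6 0 / 1 9 6]. Elementwise product with the kernel and sum: 1·1 + 1·2 + 5·3 + 6·2 + 0·1 + 6·1.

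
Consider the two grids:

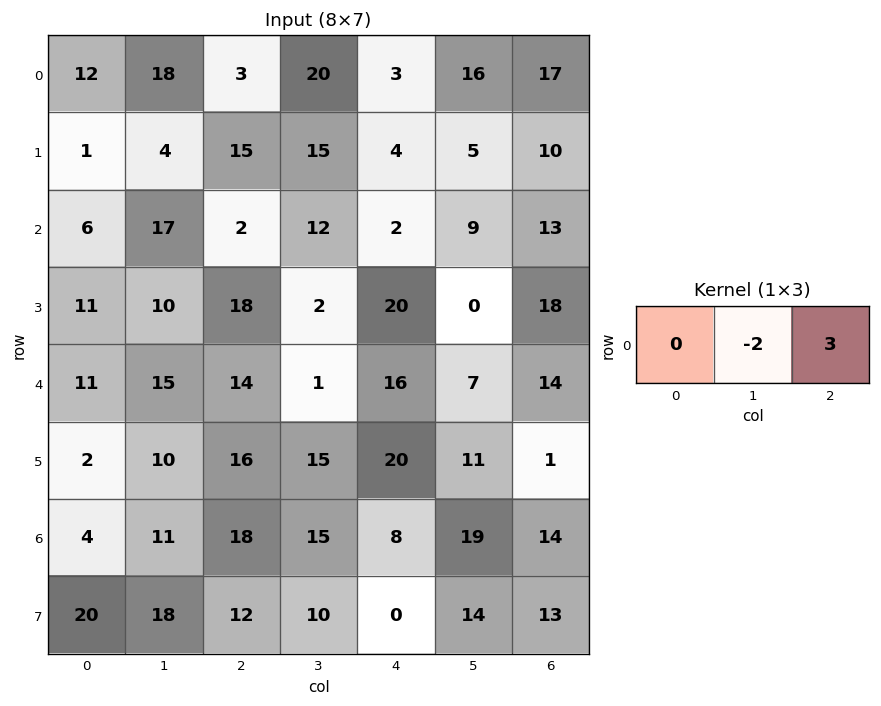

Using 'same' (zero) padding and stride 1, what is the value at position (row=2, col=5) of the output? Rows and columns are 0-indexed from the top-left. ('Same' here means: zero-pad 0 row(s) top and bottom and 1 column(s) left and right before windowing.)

The receptive field on the zero-padded input at this output position is [2 9 13]. Elementwise product with the kernel and sum: 9·-2 + 13·3.

21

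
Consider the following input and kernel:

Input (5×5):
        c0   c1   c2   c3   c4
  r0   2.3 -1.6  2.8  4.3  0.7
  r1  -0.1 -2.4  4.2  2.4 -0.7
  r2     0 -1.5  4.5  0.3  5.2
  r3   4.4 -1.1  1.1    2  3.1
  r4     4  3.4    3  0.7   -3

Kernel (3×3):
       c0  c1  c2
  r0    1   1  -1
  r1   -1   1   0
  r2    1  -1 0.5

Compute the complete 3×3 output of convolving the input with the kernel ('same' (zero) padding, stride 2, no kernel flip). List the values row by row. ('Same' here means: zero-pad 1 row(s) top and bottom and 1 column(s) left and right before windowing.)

Output[0,0]: The receptive field on the zero-padded input at this output position is [0 0 0 / 0 2.3 -1.6 / 0 -0.1 -2.4]. Elementwise product with the kernel and sum: 0·1 + 0·1 + 0·-1 + 0·-1 + 2.3·1 + 0·1 + -0.1·-1 + -2.4·0.5.

1.2 -1 -0.5
-2.65 4.2 5.5
9.5 -2.4 1.4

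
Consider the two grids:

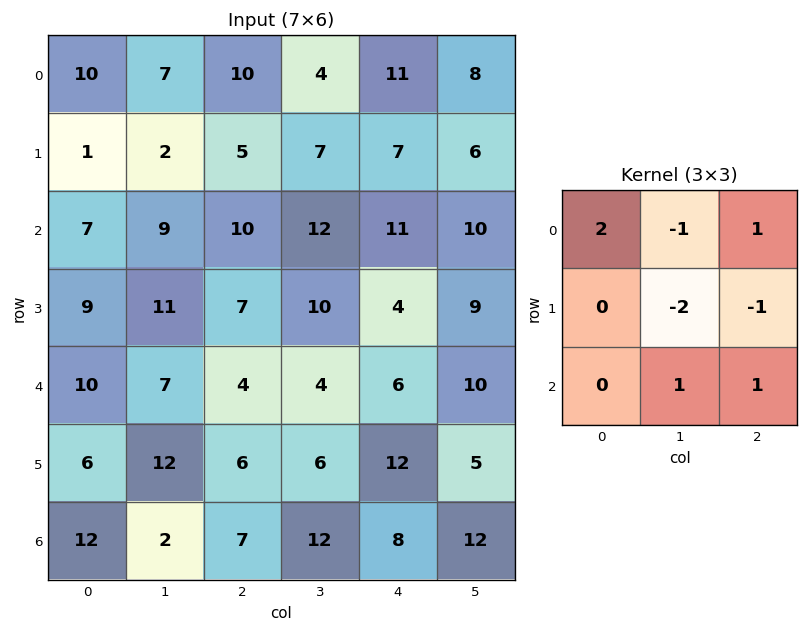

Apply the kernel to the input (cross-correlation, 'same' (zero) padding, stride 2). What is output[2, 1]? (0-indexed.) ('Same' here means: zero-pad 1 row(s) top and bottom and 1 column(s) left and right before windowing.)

25

The receptive field on the zero-padded input at this output position is [11 7 10 / 7 4 4 / 12 6 6]. Elementwise product with the kernel and sum: 11·2 + 7·-1 + 10·1 + 4·-2 + 4·-1 + 6·1 + 6·1.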